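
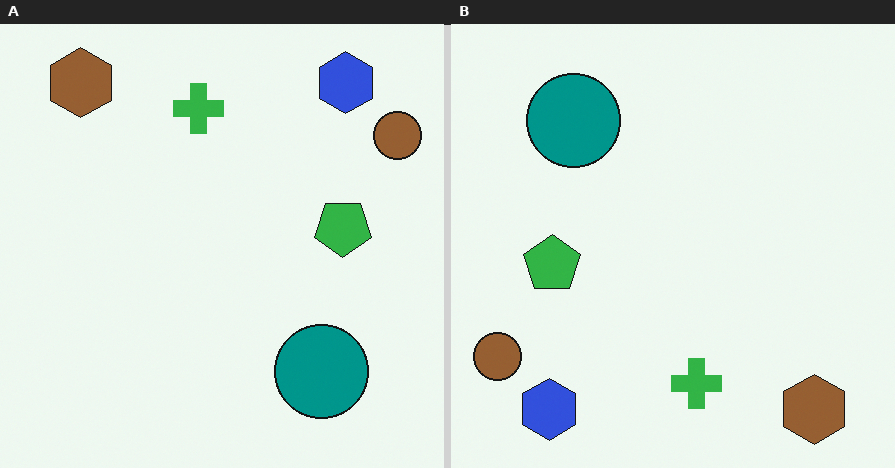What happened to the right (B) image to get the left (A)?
This is the original image rotated 180°.

The brown hexagon sits in the bottom-right of the right (B) image and the top-left of the left (A) — consistent with a whole-image 180° rotation.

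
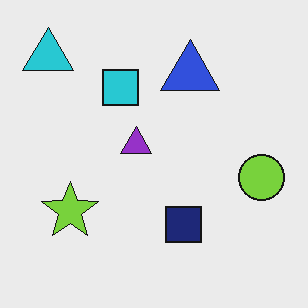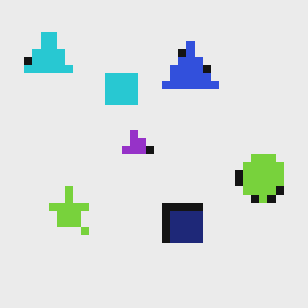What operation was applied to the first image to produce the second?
Moderately pixelated.

Shapes are reduced to large square blocks; fine edges and outlines are lost — a downscale-then-upscale (mosaic) effect.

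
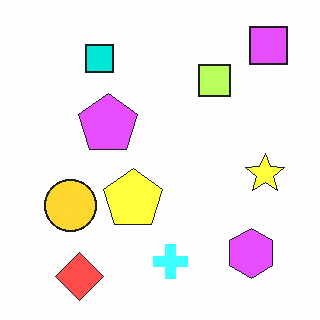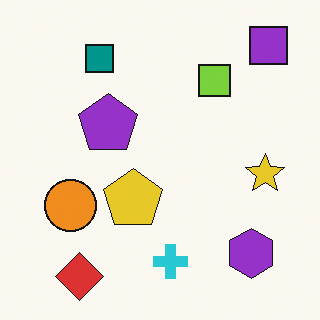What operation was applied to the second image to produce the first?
The first image is the second noticeably brightened.

Every pixel — background and shapes alike — is uniformly brightened.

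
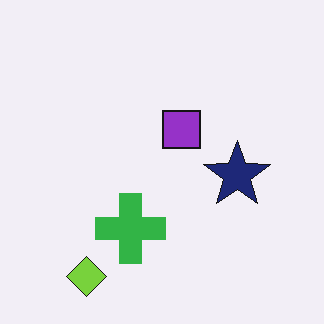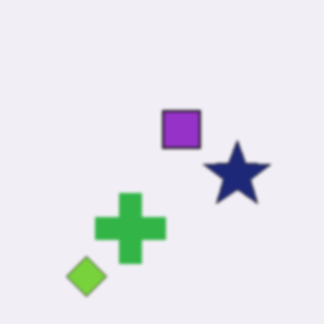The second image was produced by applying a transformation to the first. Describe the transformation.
This is the original image given a subtle gaussian blur.

Shape edges and outlines are uniformly softened across the whole image.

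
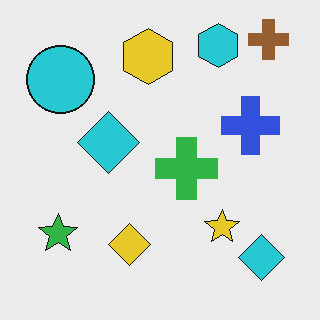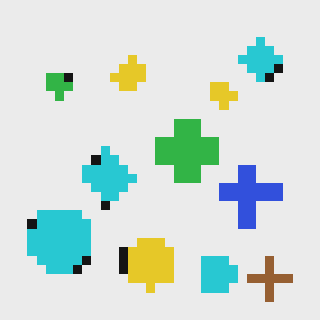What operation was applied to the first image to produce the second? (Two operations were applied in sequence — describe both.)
The second image is the first flipped vertically (top ↔ bottom), then coarsely pixelated.

The brown cross is in the top-right of the first image and the bottom-right of the second — shapes on opposite sides of the horizontal midline have swapped in a mirror flip. Shapes are reduced to large square blocks; fine edges and outlines are lost — a downscale-then-upscale (mosaic) effect.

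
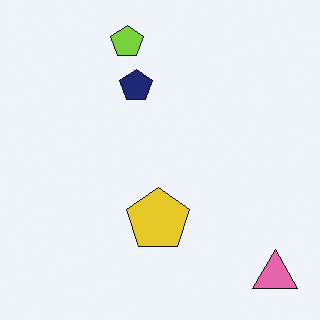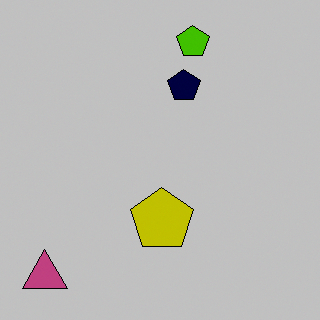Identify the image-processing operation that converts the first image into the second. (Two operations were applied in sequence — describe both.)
The transformation is: flipped horizontally (left ↔ right), then aggressively posterized.

The pink triangle is in the bottom-right of the first image and the bottom-left of the second — shapes on opposite sides of the vertical midline have swapped in a mirror flip. Each flat color has snapped to a coarser quantized level — most visibly, the near-white background has dropped to a flat grey.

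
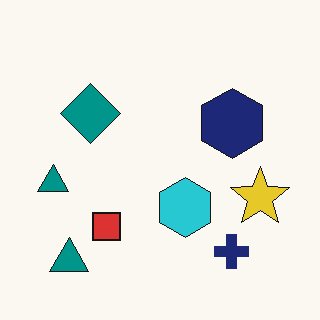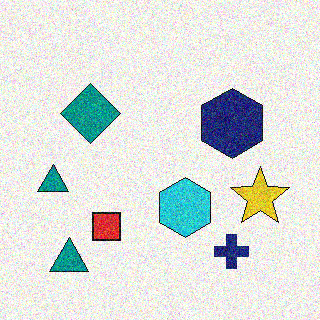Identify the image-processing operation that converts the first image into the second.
The image was degraded with heavy additive noise.

Random speckle covers the whole image, including the flat background.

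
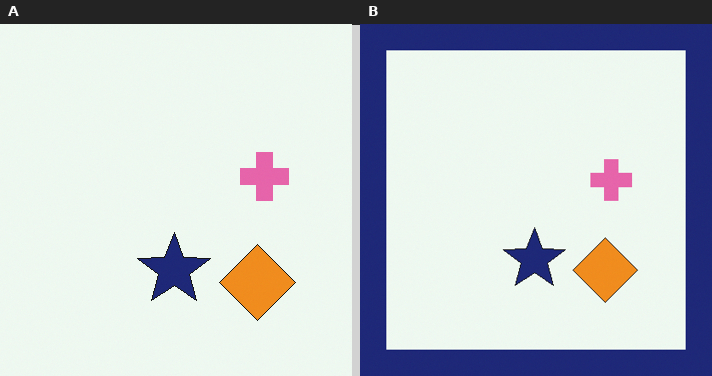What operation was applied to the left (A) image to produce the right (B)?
The transformation is: framed with a navy border.

A solid navy frame runs around the edge of the right (B) image, with the content slightly shrunk inside it.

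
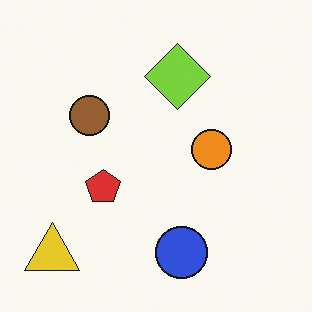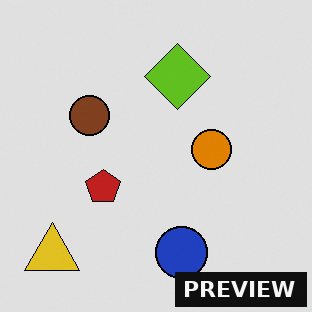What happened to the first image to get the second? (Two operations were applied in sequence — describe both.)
The transformation is: moderately posterized, then watermarked with the text "PREVIEW" in the lower-right corner.

Each flat color has snapped to a coarser quantized level — most visibly, the near-white background has dropped to a flat grey. A dark label reading "PREVIEW" appears in the lower-right corner.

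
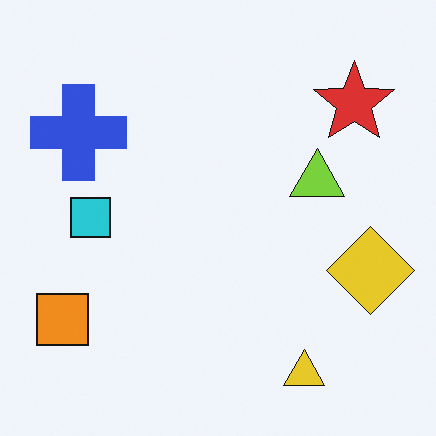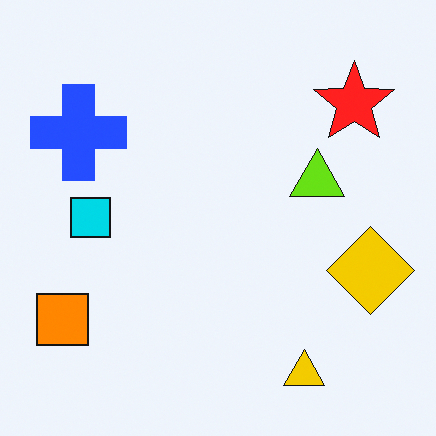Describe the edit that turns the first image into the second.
This is the original image slightly oversaturated.

All colors are more vivid — a global saturation change.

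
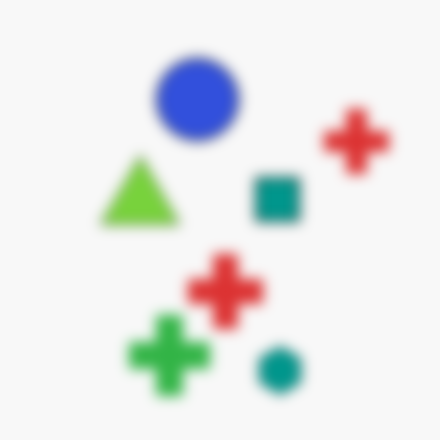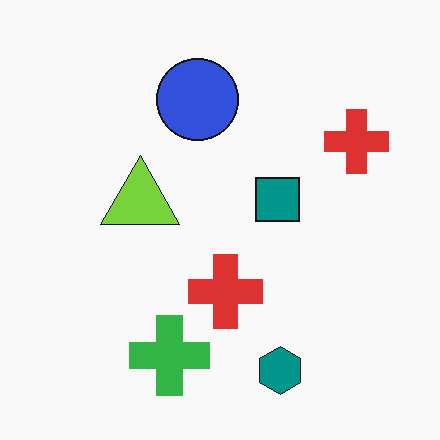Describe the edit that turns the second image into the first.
The image was strongly gaussian-blurred.

Shape edges and outlines are uniformly softened across the whole image.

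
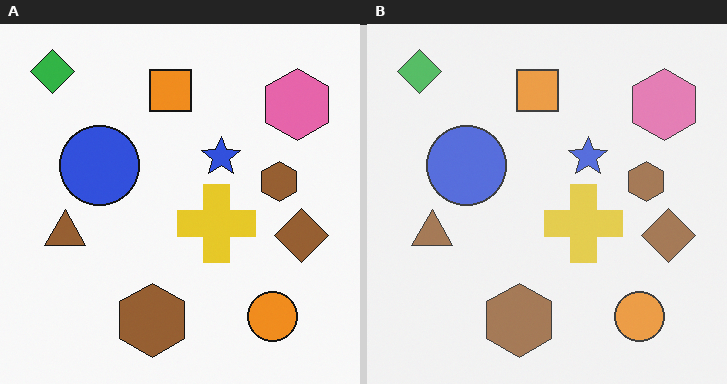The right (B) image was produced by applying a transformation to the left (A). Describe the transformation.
The right (B) image is the left (A) given slightly reduced contrast.

Tones are pushed toward mid-grey across the whole image — a global contrast change.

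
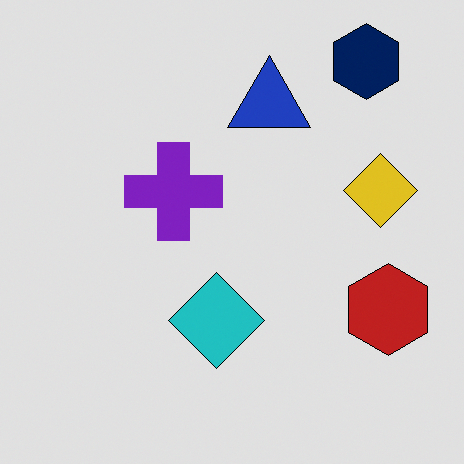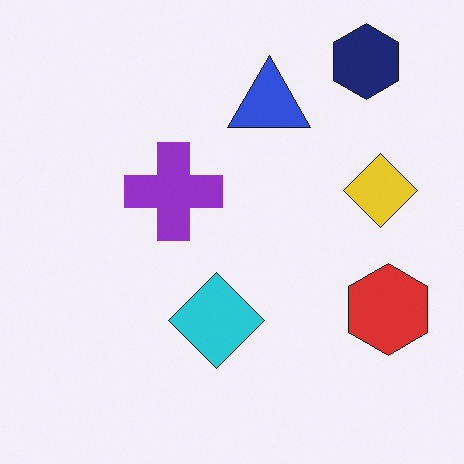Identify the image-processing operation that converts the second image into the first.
The transformation is: moderately posterized.

Each flat color has snapped to a coarser quantized level — most visibly, the near-white background has dropped to a flat grey.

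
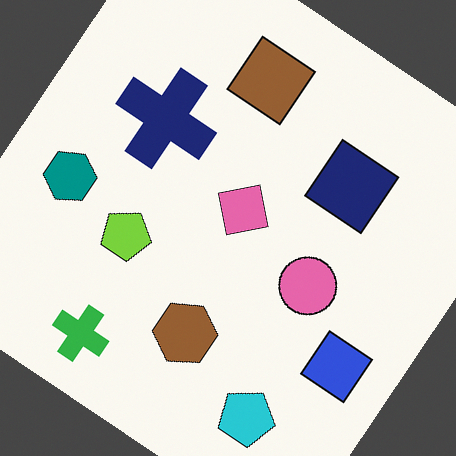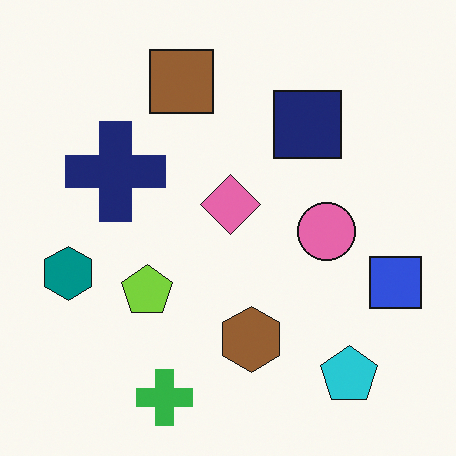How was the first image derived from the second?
It was rotated clockwise by a large amount — several tens of degrees.

Every shape is tilted by the same angle and the image corners show triangular fill wedges — a whole-image rotation by a non-right angle.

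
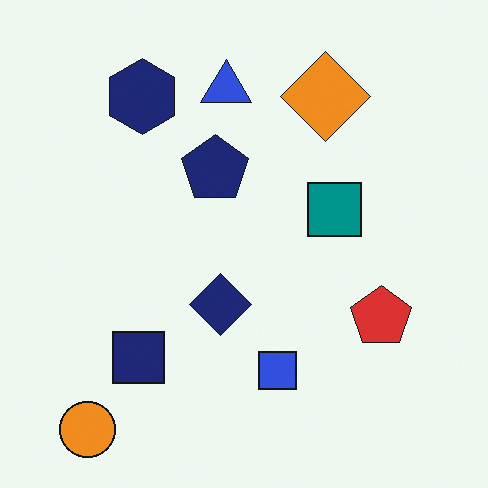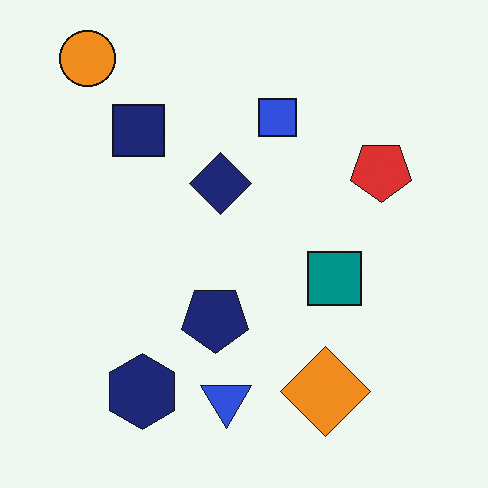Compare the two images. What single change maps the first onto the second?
It was flipped vertically (top ↔ bottom).

The orange circle is in the bottom-left of the first image and the top-left of the second — shapes on opposite sides of the horizontal midline have swapped in a mirror flip.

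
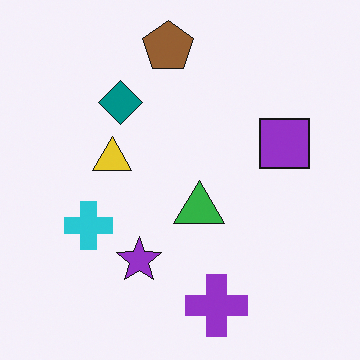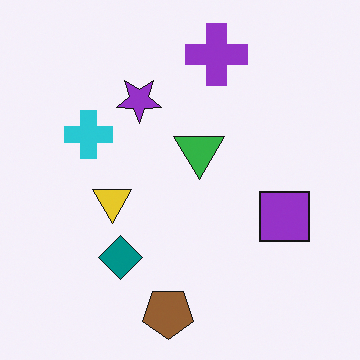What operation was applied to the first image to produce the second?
The image was flipped vertically (top ↔ bottom).

The brown pentagon is in the top of the first image and the bottom of the second — shapes on opposite sides of the horizontal midline have swapped in a mirror flip.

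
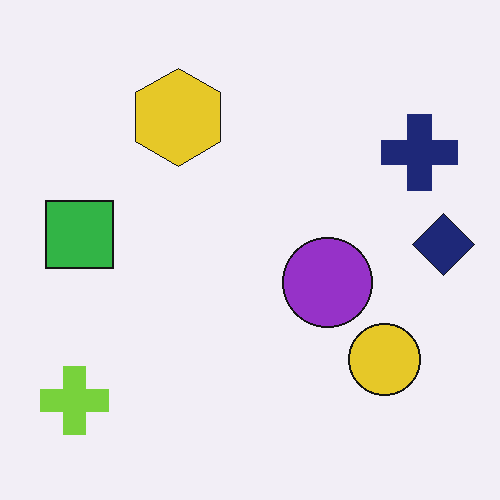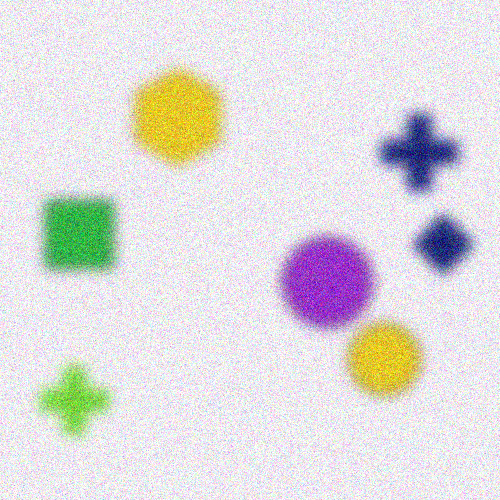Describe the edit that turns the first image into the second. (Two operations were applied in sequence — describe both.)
Strongly gaussian-blurred, then degraded with visible gaussian noise.

Shape edges and outlines are uniformly softened across the whole image. Random speckle covers the whole image, including the flat background.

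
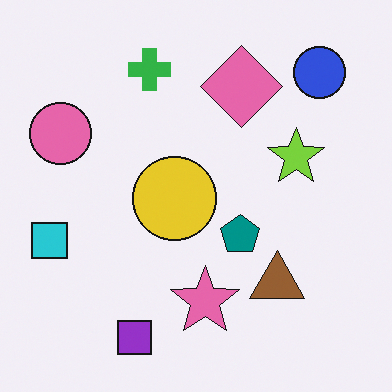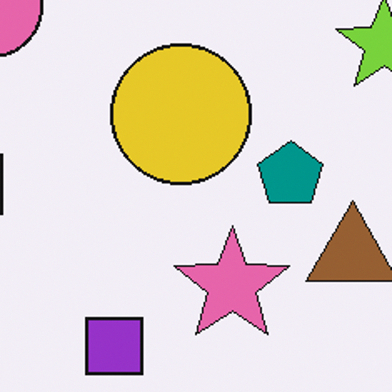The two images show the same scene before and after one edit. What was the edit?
Cropped tightly and scaled back up.

The visible shapes are larger and the field of view is narrower; shapes near the original edges may be partly or wholly outside the frame — a crop-and-rescale.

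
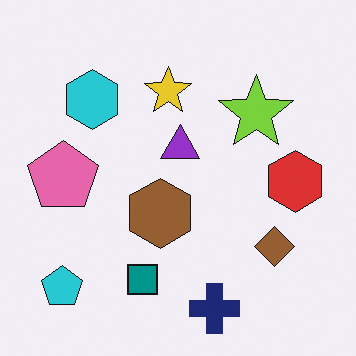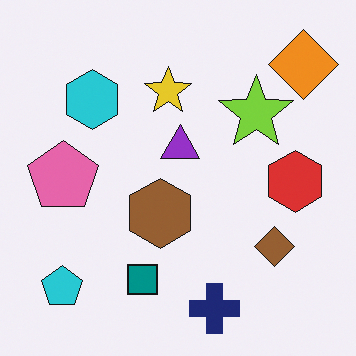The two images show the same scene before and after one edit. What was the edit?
It was overlaid with an additional orange diamond.

An orange diamond appears in the second image that is absent from the first.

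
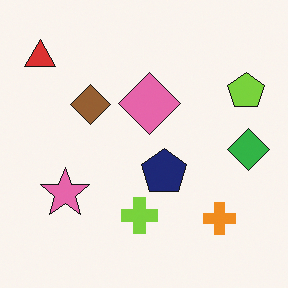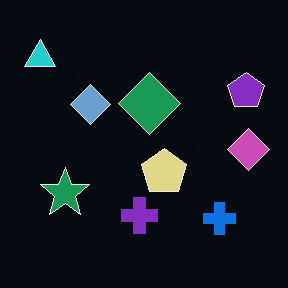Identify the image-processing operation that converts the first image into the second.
It was color-inverted (negative).

The light background has become dark and every shape's color is its complement — a photographic negative.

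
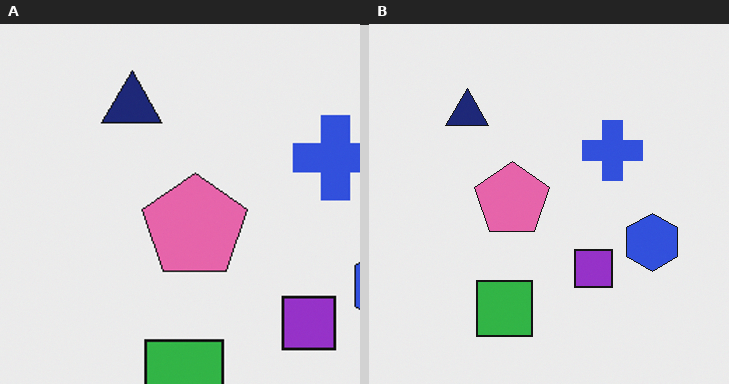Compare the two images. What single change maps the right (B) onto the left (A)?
The transformation is: cropped slightly and scaled back up.

The visible shapes are larger and the field of view is narrower; shapes near the original edges may be partly or wholly outside the frame — a crop-and-rescale.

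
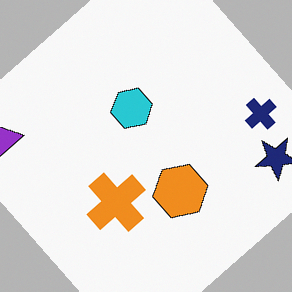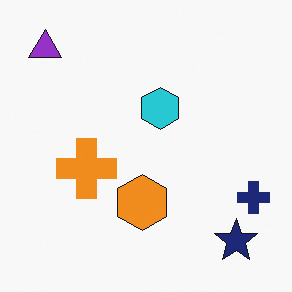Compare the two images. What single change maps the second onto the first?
This is the original image rotated counter-clockwise by a large amount — several tens of degrees.

Every shape is tilted by the same angle and the image corners show triangular fill wedges — a whole-image rotation by a non-right angle.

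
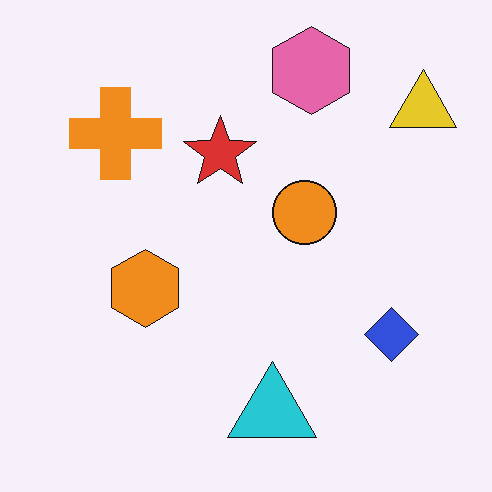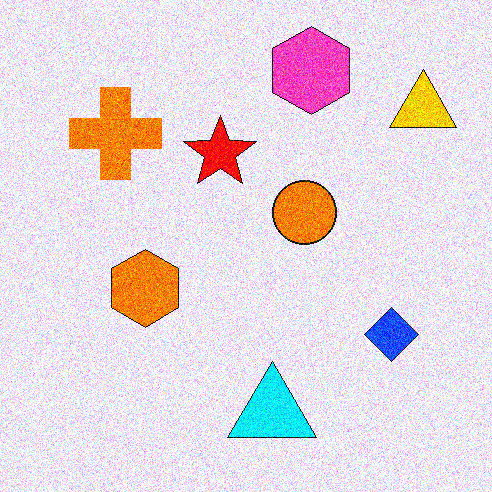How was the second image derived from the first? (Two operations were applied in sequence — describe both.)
This is the original image heavily oversaturated, then degraded with strong gaussian noise.

All colors are more vivid — a global saturation change. Random speckle covers the whole image, including the flat background.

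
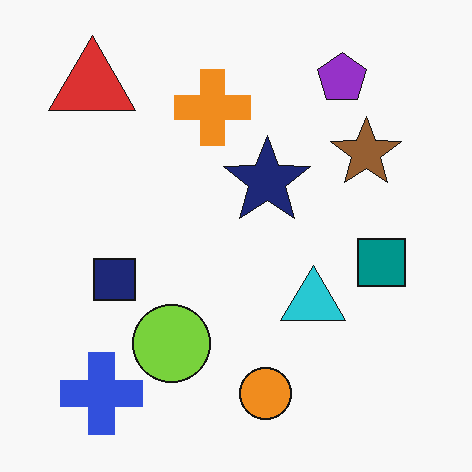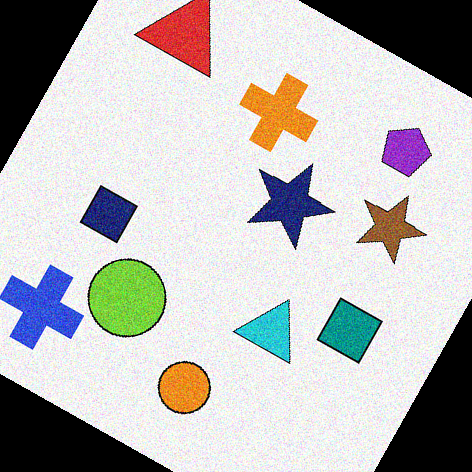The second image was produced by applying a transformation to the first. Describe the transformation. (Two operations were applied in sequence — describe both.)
This is the original image degraded with visible gaussian noise, then rotated clockwise by a moderate amount.

Random speckle covers the whole image, including the flat background. Every shape is tilted by the same angle and the image corners show triangular fill wedges — a whole-image rotation by a non-right angle.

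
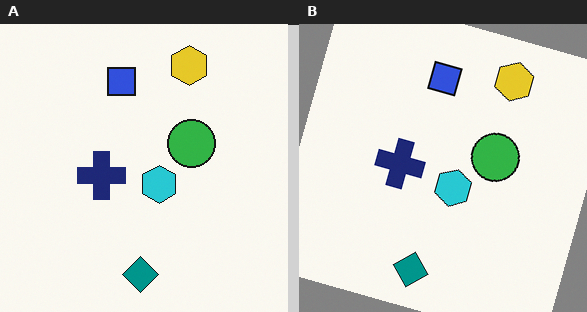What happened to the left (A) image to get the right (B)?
The right (B) image is the left (A) rotated clockwise by a clearly visible amount.

Every shape is tilted by the same angle and the image corners show triangular fill wedges — a whole-image rotation by a non-right angle.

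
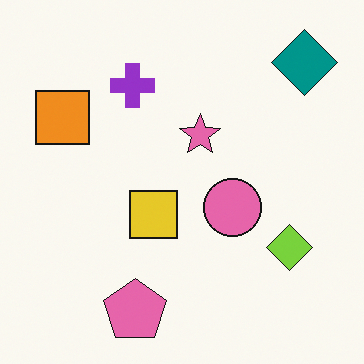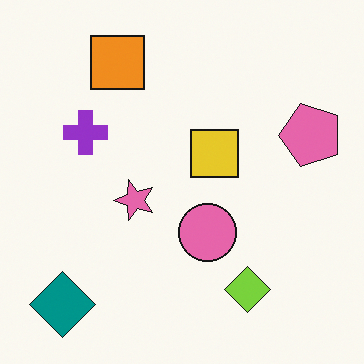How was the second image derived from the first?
This is the original image transposed (reflected across the top-left ↔ bottom-right diagonal).

Shapes have swapped their row and column positions — what was in the top-right is now in the bottom-left — a diagonal reflection.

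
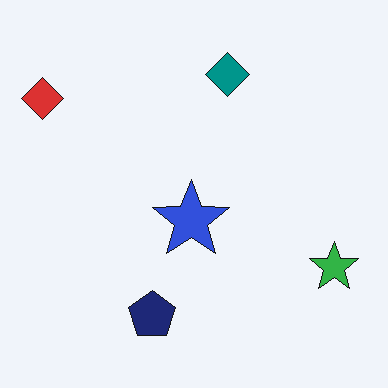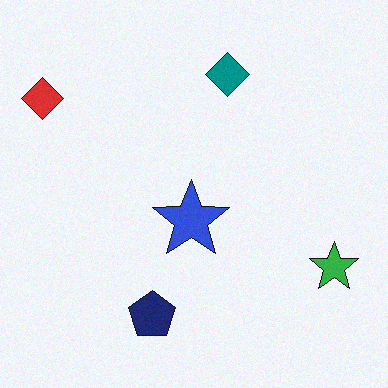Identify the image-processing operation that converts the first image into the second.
Degraded with a light layer of grain.

Random speckle covers the whole image, including the flat background.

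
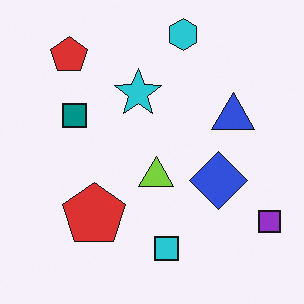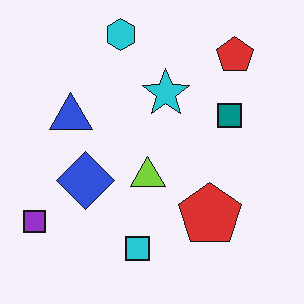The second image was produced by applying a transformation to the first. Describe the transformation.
This is the original image flipped horizontally (left ↔ right).

The purple square is in the bottom-right of the first image and the bottom-left of the second — shapes on opposite sides of the vertical midline have swapped in a mirror flip.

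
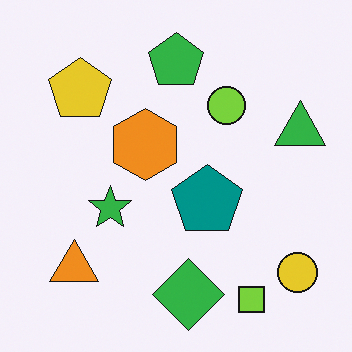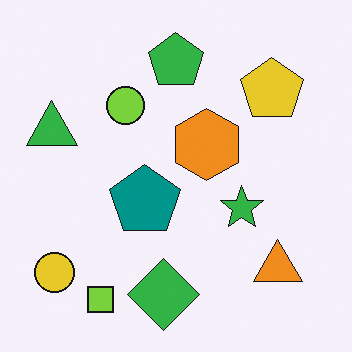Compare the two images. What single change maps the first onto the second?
Flipped horizontally (left ↔ right).

The green triangle is in the right of the first image and the left of the second — shapes on opposite sides of the vertical midline have swapped in a mirror flip.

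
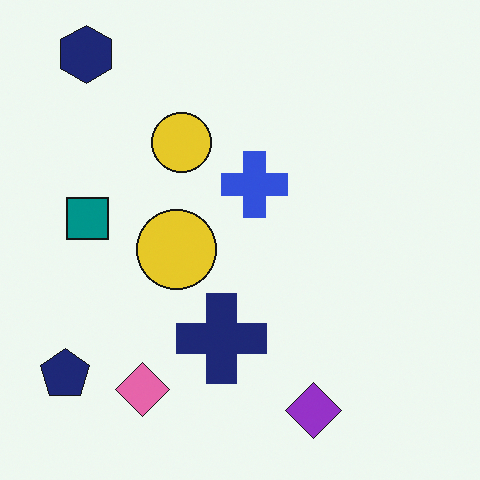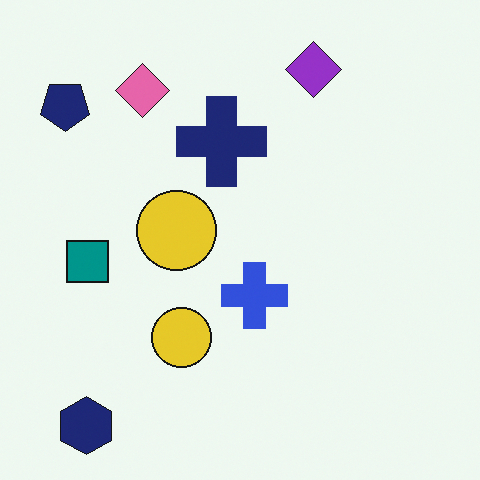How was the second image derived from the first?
It was flipped vertically (top ↔ bottom).

The navy hexagon is in the top-left of the first image and the bottom-left of the second — shapes on opposite sides of the horizontal midline have swapped in a mirror flip.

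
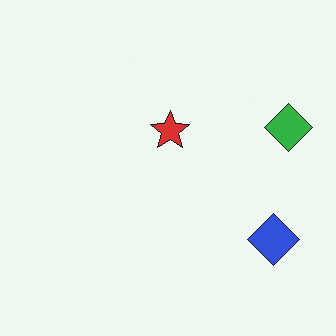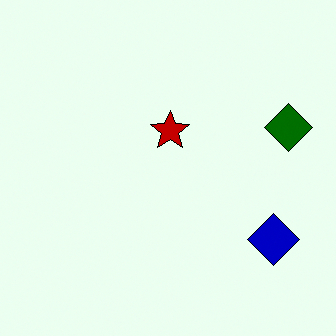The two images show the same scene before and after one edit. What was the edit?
Boosted in contrast.

Tones are pushed away from mid-grey across the whole image — a global contrast change.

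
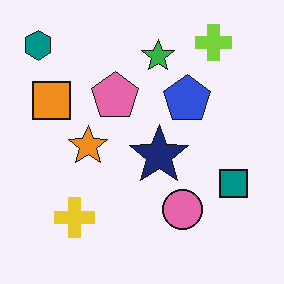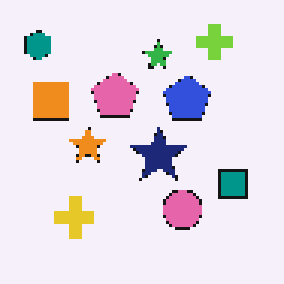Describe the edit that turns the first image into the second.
It was lightly pixelated (a mild mosaic effect).

Shapes are reduced to large square blocks; fine edges and outlines are lost — a downscale-then-upscale (mosaic) effect.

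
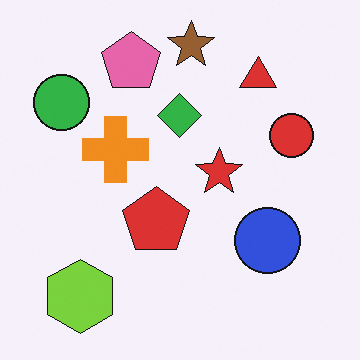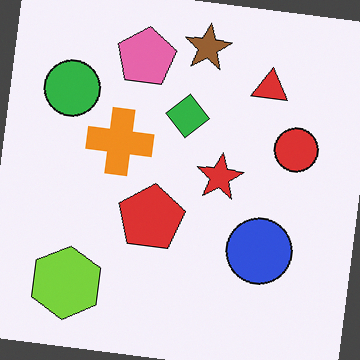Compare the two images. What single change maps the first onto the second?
The image was rotated clockwise by a few degrees.

Every shape is tilted by the same angle and the image corners show triangular fill wedges — a whole-image rotation by a non-right angle.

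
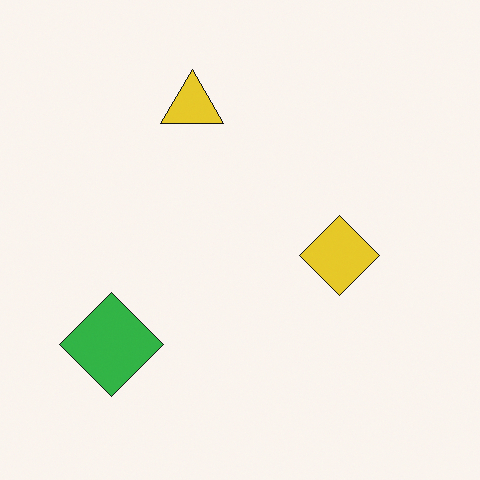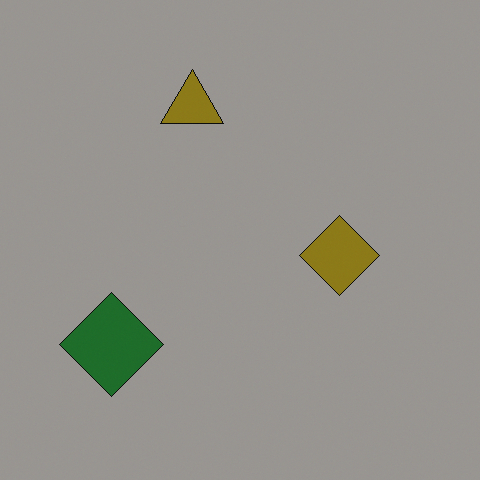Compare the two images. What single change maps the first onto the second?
The second image is the first substantially darkened.

Every pixel — background and shapes alike — is uniformly darkened.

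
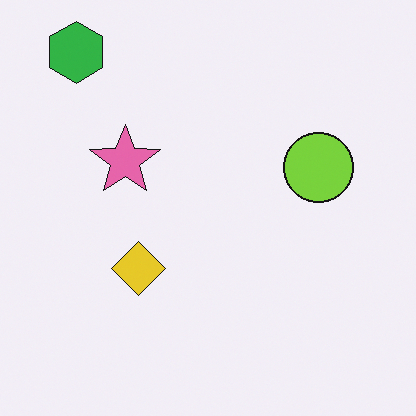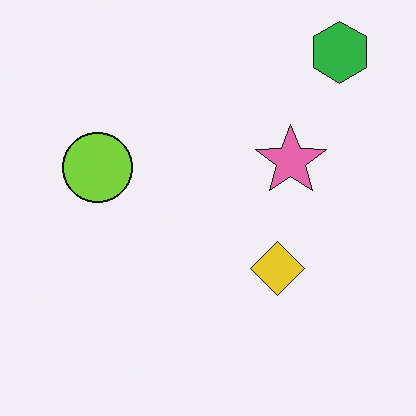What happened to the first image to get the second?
The image was flipped horizontally (left ↔ right).

The green hexagon is in the top-left of the first image and the top-right of the second — shapes on opposite sides of the vertical midline have swapped in a mirror flip.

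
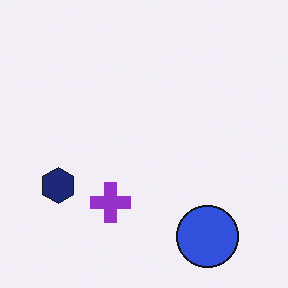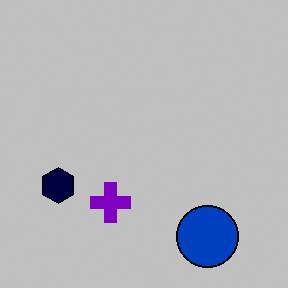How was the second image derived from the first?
The second image is the first aggressively posterized.

Each flat color has snapped to a coarser quantized level — most visibly, the near-white background has dropped to a flat grey.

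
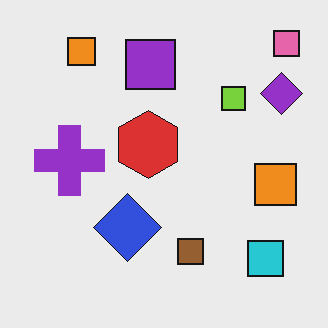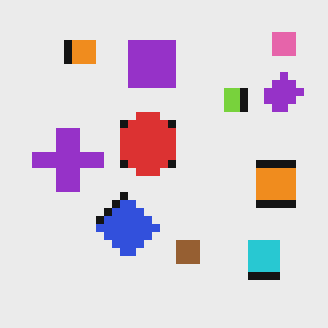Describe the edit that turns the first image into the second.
The transformation is: pixelated into visible square blocks.

Shapes are reduced to large square blocks; fine edges and outlines are lost — a downscale-then-upscale (mosaic) effect.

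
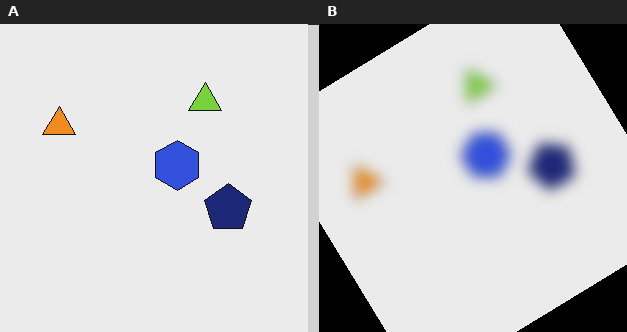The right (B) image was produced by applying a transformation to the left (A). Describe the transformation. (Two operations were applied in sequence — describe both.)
The transformation is: heavily blurred, then rotated counter-clockwise by a large amount — several tens of degrees.

Shape edges and outlines are uniformly softened across the whole image. Every shape is tilted by the same angle and the image corners show triangular fill wedges — a whole-image rotation by a non-right angle.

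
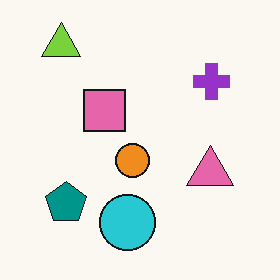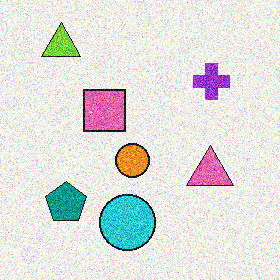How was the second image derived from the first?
It was degraded with a thick layer of grain.

Random speckle covers the whole image, including the flat background.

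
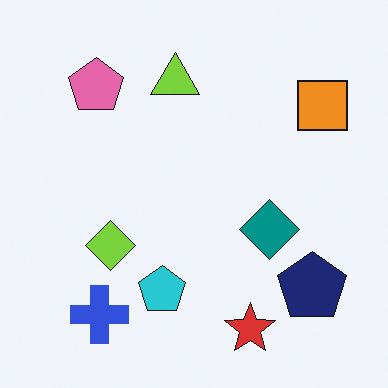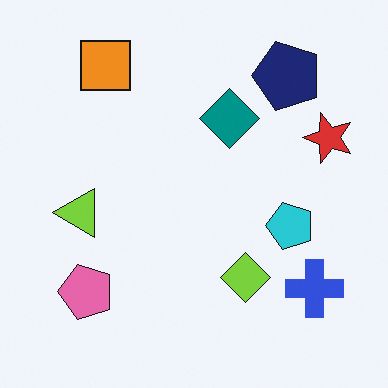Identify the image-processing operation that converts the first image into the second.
The transformation is: rotated 90° counter-clockwise.

The orange square sits in the top-right of the first image and the top-left of the second — consistent with a whole-image 90° counter-clockwise rotation.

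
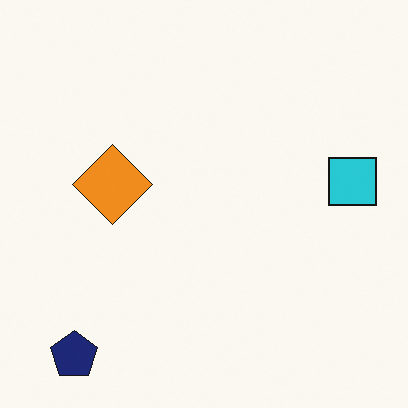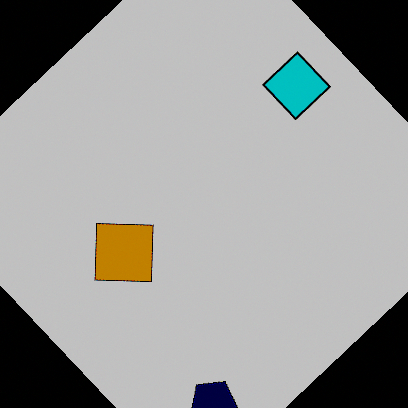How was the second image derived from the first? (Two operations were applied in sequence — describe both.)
The image was rotated counter-clockwise by a large amount — several tens of degrees, then aggressively posterized.

Every shape is tilted by the same angle and the image corners show triangular fill wedges — a whole-image rotation by a non-right angle. Each flat color has snapped to a coarser quantized level — most visibly, the near-white background has dropped to a flat grey.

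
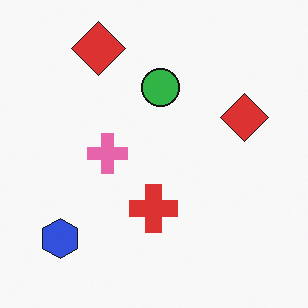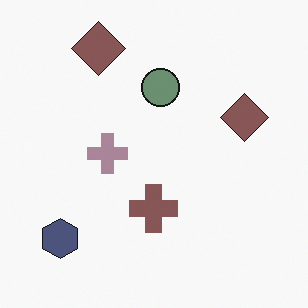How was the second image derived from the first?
This is the original image heavily desaturated.

All colors are more muted and greyish — a global saturation change.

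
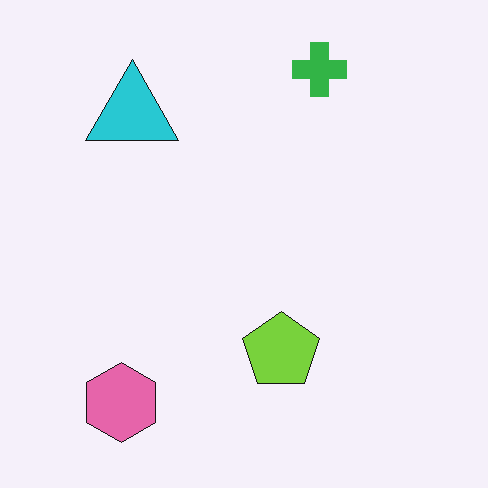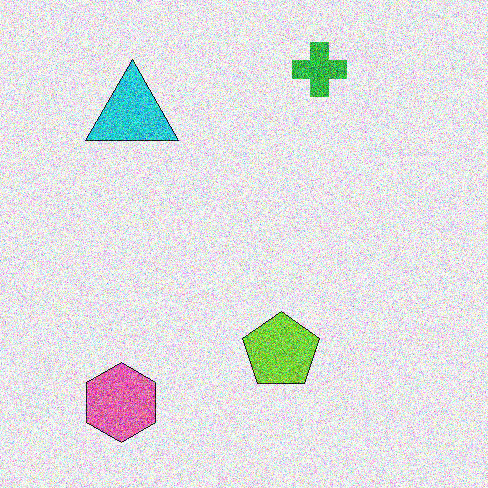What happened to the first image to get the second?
Degraded with heavy additive noise.

Random speckle covers the whole image, including the flat background.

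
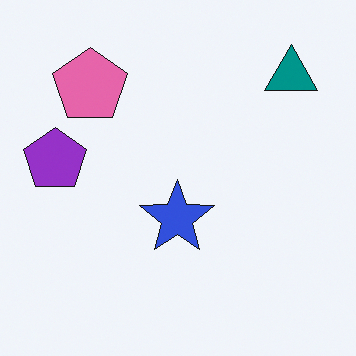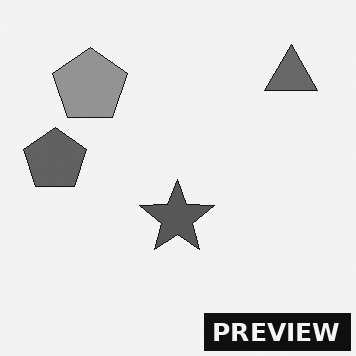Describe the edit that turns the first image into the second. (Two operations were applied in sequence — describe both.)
Converted to grayscale, then watermarked with the text "PREVIEW" in the lower-right corner.

All color is removed — every shape is now a shade of grey. A dark label reading "PREVIEW" appears in the lower-right corner.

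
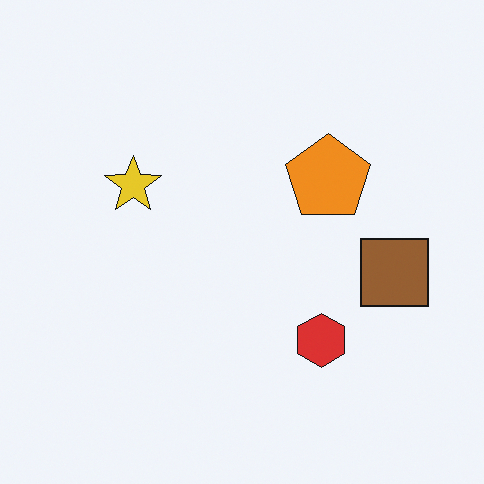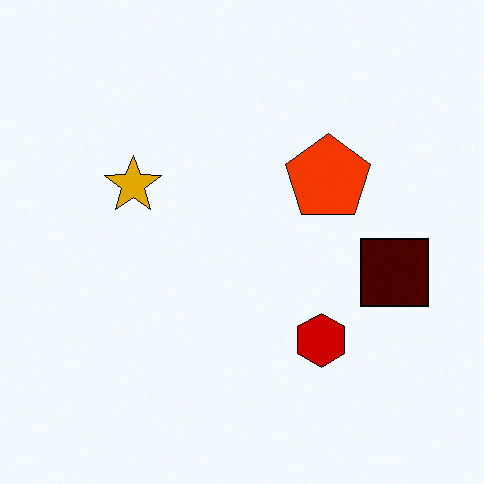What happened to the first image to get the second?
The transformation is: given much higher contrast.

Tones are pushed away from mid-grey across the whole image — a global contrast change.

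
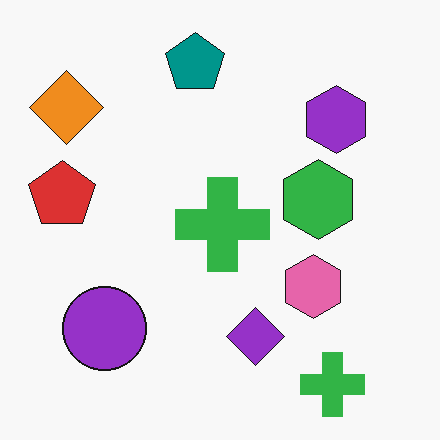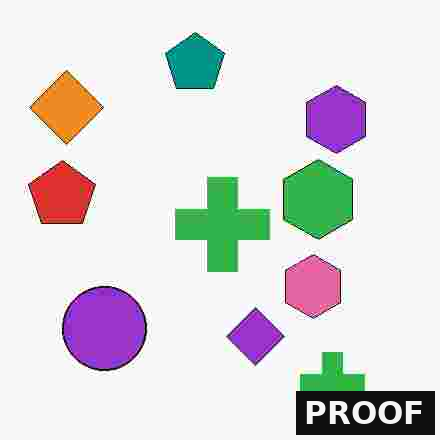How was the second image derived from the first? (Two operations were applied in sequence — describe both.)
The transformation is: heavily JPEG-compressed with obvious blocking artifacts, then watermarked with the text "PROOF" in the lower-right corner.

Blocky 8×8 compression artifacts appear around shape edges and the flat background shows ringing — characteristic JPEG degradation. A dark label reading "PROOF" appears in the lower-right corner.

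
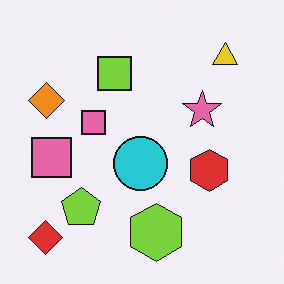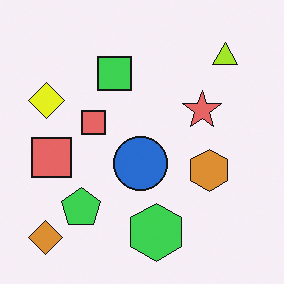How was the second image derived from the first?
The image was hue-shifted by a small amount.

Every shape's color has rotated by the same amount around the hue wheel — a uniform hue shift.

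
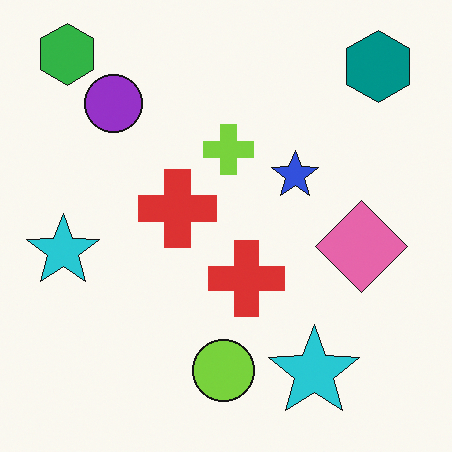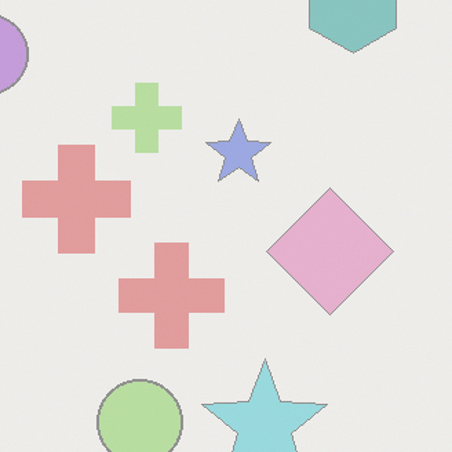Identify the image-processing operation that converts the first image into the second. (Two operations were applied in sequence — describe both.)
It was given much lower contrast, then cropped slightly and scaled back up.

Tones are pushed toward mid-grey across the whole image — a global contrast change. The visible shapes are larger and the field of view is narrower; shapes near the original edges may be partly or wholly outside the frame — a crop-and-rescale.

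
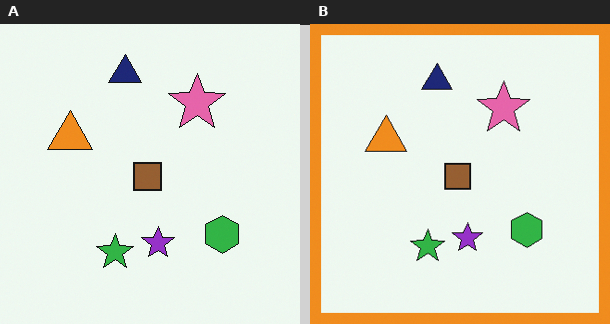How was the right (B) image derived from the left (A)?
The image was framed with a orange border.

A solid orange frame runs around the edge of the right (B) image, with the content slightly shrunk inside it.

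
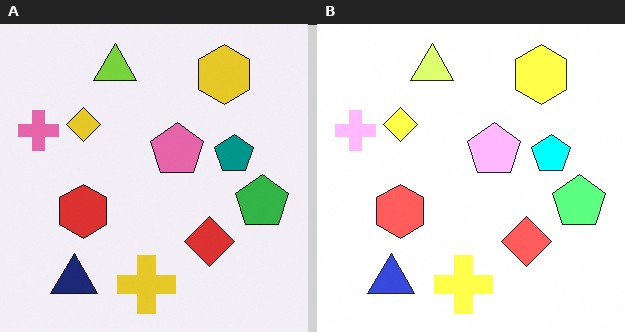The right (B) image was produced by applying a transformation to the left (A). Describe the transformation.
The image was substantially brightened.

Every pixel — background and shapes alike — is uniformly brightened.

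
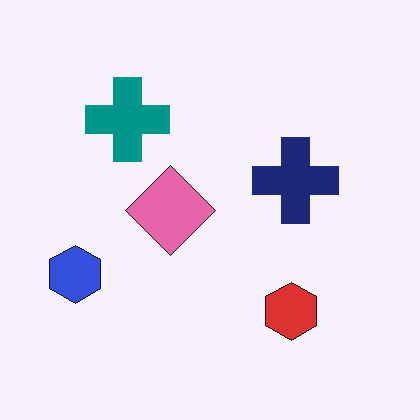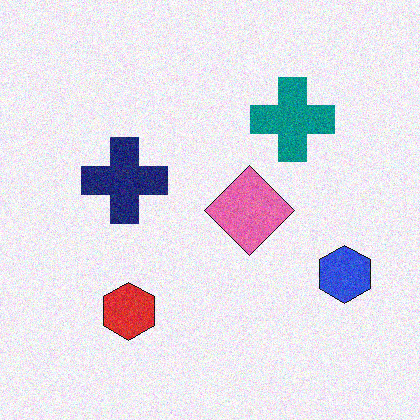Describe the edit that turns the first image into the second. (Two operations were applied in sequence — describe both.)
The transformation is: flipped horizontally (left ↔ right), then degraded with moderate additive noise.

The blue hexagon is in the left of the first image and the right of the second — shapes on opposite sides of the vertical midline have swapped in a mirror flip. Random speckle covers the whole image, including the flat background.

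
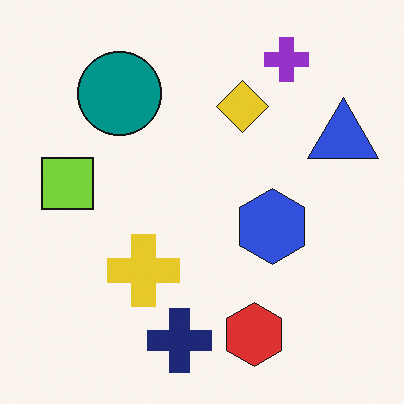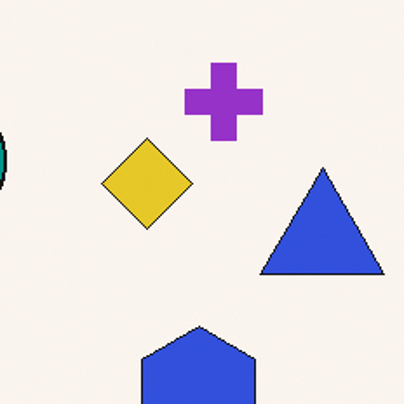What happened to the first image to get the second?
The image was cropped tightly and scaled back up.

The visible shapes are larger and the field of view is narrower; shapes near the original edges may be partly or wholly outside the frame — a crop-and-rescale.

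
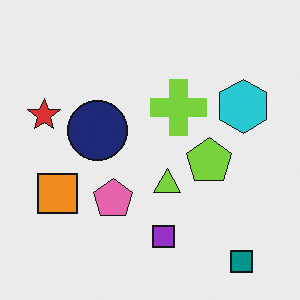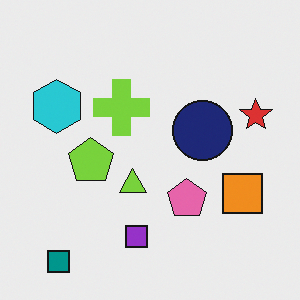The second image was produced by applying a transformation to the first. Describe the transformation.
It was flipped horizontally (left ↔ right).

The red star is in the left of the first image and the right of the second — shapes on opposite sides of the vertical midline have swapped in a mirror flip.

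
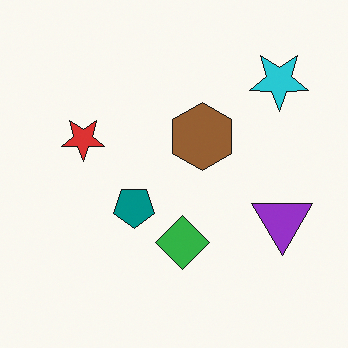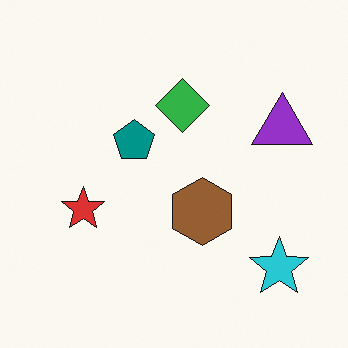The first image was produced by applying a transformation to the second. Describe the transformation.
It was flipped vertically (top ↔ bottom).

The cyan star is in the bottom-right of the second image and the top-right of the first — shapes on opposite sides of the horizontal midline have swapped in a mirror flip.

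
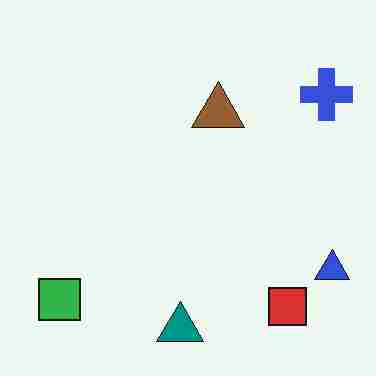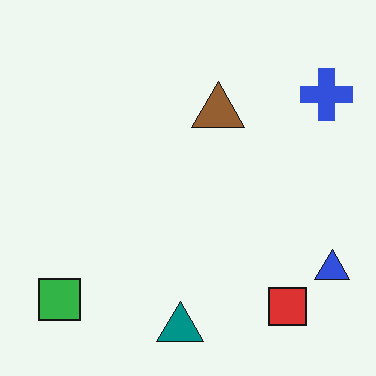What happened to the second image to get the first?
The first image is the second degraded with heavy JPEG compression.

Blocky 8×8 compression artifacts appear around shape edges and the flat background shows ringing — characteristic JPEG degradation.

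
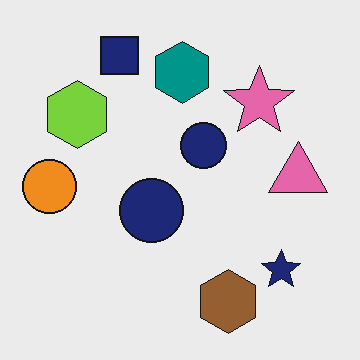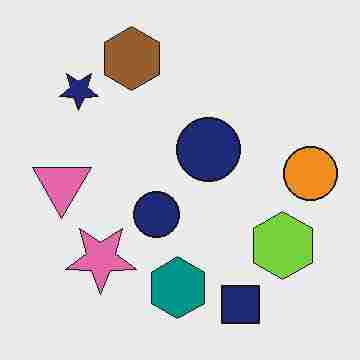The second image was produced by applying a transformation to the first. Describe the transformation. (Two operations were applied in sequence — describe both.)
Rotated 180°, then heavily JPEG-compressed with obvious blocking artifacts.

The navy square sits in the top-left of the first image and the bottom of the second — consistent with a whole-image 180° rotation. Blocky 8×8 compression artifacts appear around shape edges and the flat background shows ringing — characteristic JPEG degradation.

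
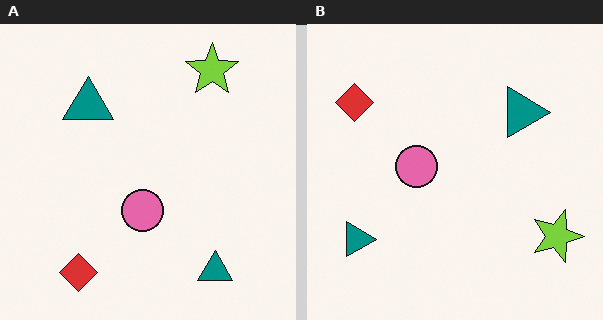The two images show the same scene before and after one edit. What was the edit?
The transformation is: rotated 90° clockwise.

The red diamond sits in the bottom-left of the left (A) image and the top-left of the right (B) — consistent with a whole-image 90° clockwise rotation.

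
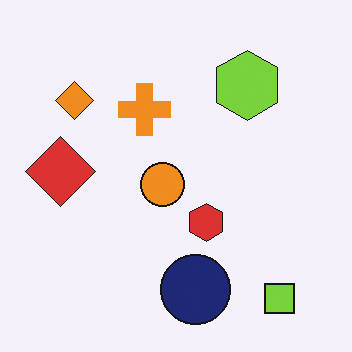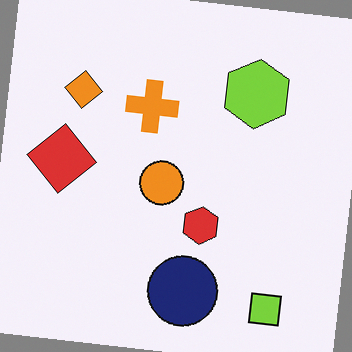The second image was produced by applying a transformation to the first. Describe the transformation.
The transformation is: rotated clockwise by a small amount.

Every shape is tilted by the same angle and the image corners show triangular fill wedges — a whole-image rotation by a non-right angle.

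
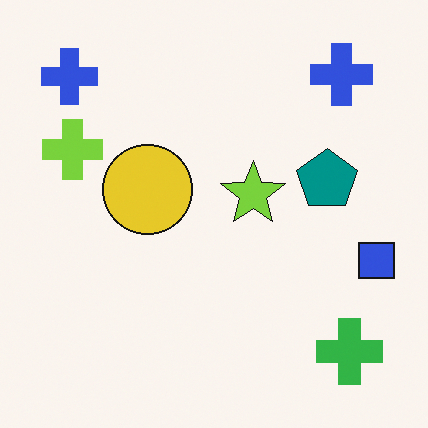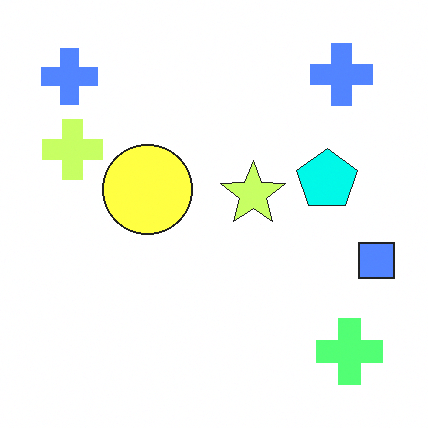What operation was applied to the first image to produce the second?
The transformation is: substantially brightened.

Every pixel — background and shapes alike — is uniformly brightened.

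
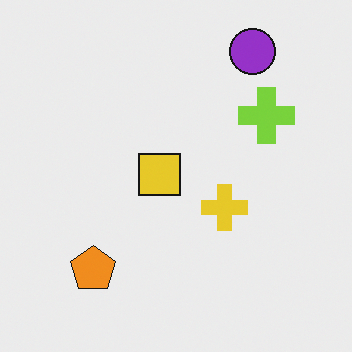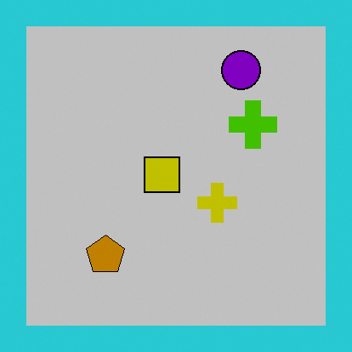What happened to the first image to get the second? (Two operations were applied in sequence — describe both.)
The second image is the first heavily posterized to just a handful of flat colors, then framed with a cyan border.

Each flat color has snapped to a coarser quantized level — most visibly, the near-white background has dropped to a flat grey. A solid cyan frame runs around the edge of the second image, with the content slightly shrunk inside it.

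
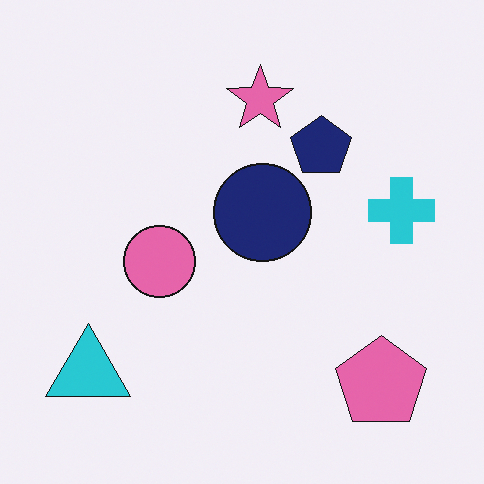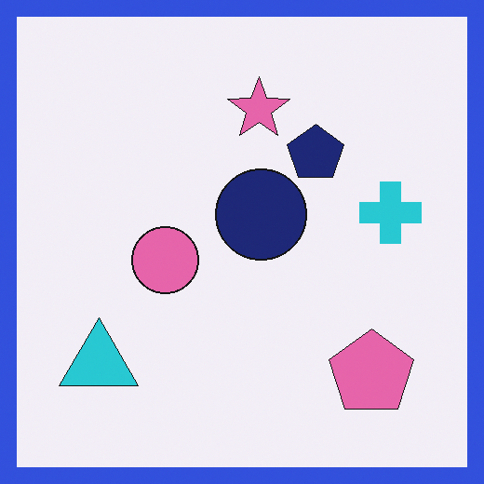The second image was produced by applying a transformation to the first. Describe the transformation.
Framed with a blue border.

A solid blue frame runs around the edge of the second image, with the content slightly shrunk inside it.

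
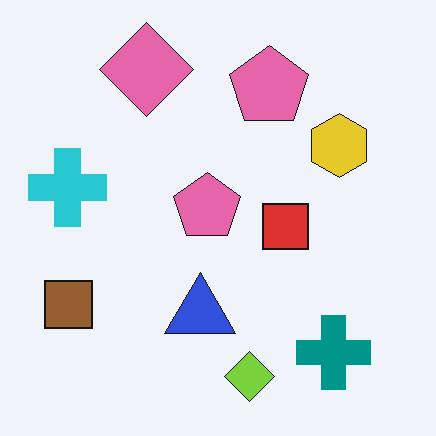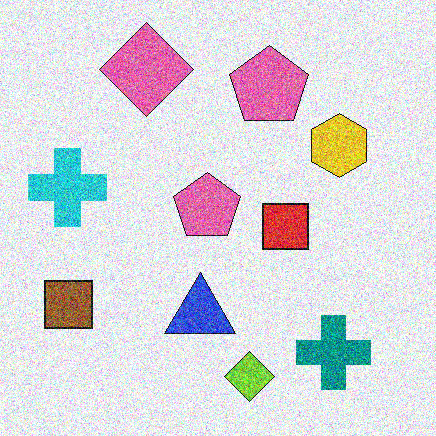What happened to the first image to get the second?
Degraded with strong gaussian noise.

Random speckle covers the whole image, including the flat background.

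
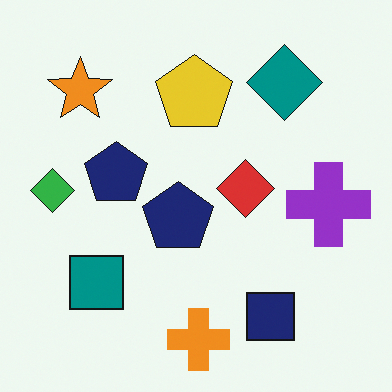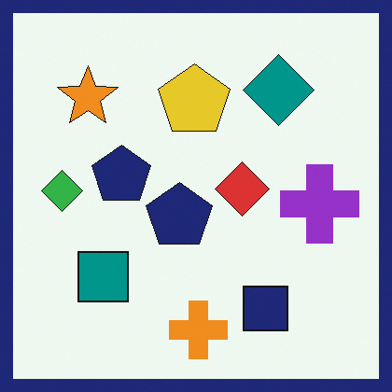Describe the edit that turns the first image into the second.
Framed with a navy border.

A solid navy frame runs around the edge of the second image, with the content slightly shrunk inside it.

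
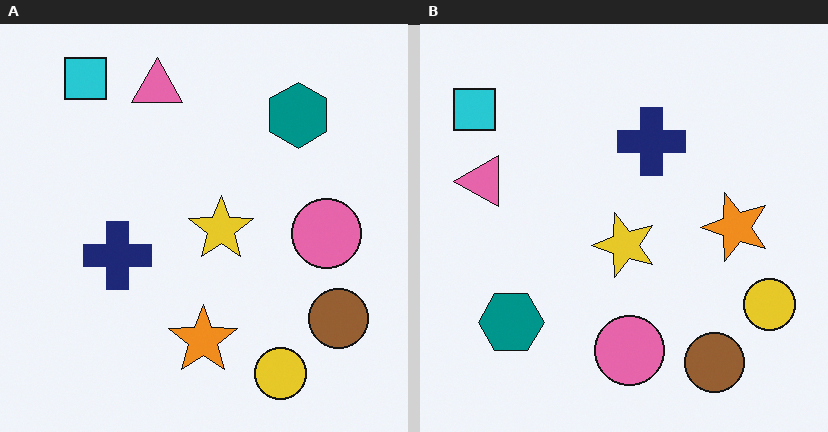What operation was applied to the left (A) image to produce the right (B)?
The right (B) image is the left (A) transposed (reflected across the top-left ↔ bottom-right diagonal).

Shapes have swapped their row and column positions — what was in the top-right is now in the bottom-left — a diagonal reflection.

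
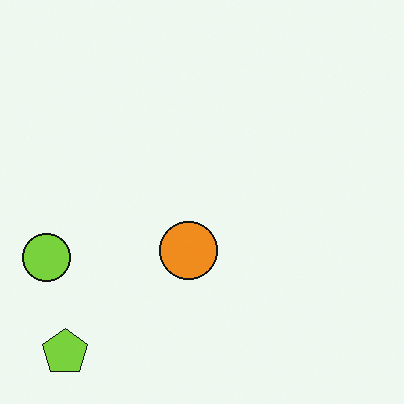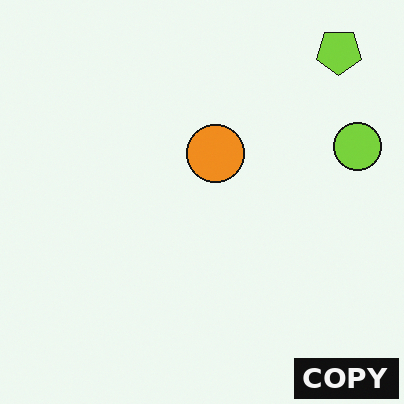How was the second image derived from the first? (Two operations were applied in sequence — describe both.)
The transformation is: rotated 180°, then watermarked with the text "COPY" in the lower-right corner.

The lime pentagon sits in the bottom-left of the first image and the top-right of the second — consistent with a whole-image 180° rotation. A dark label reading "COPY" appears in the lower-right corner.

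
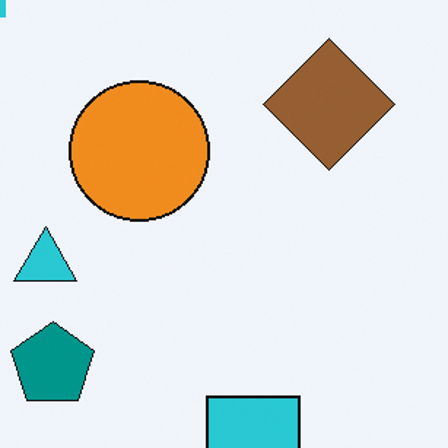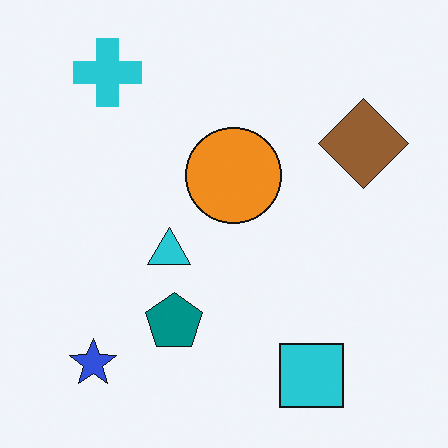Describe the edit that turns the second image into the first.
The first image is the second cropped slightly and scaled back up.

The visible shapes are larger and the field of view is narrower; shapes near the original edges may be partly or wholly outside the frame — a crop-and-rescale.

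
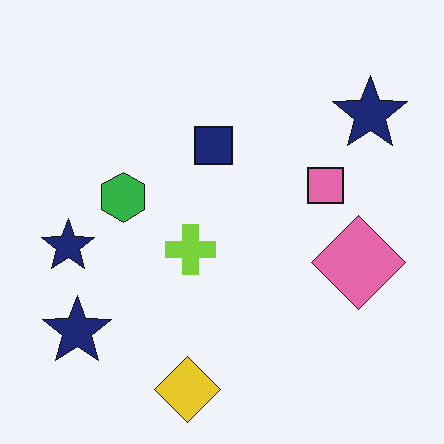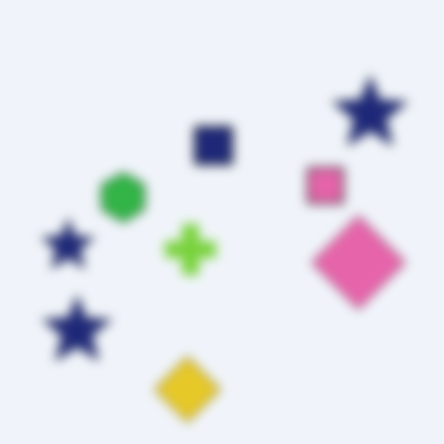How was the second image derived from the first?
The image was heavily blurred.

Shape edges and outlines are uniformly softened across the whole image.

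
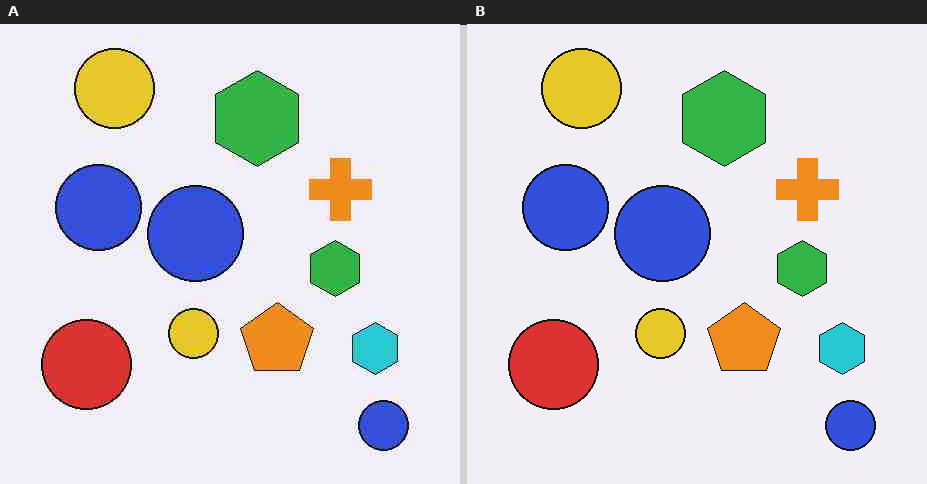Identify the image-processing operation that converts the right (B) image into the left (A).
The transformation is: heavily JPEG-compressed with obvious blocking artifacts.

Blocky 8×8 compression artifacts appear around shape edges and the flat background shows ringing — characteristic JPEG degradation.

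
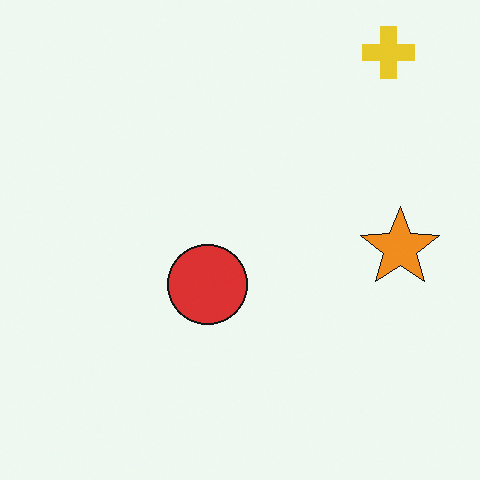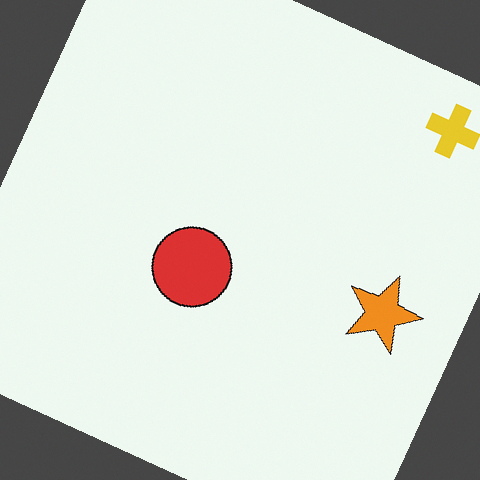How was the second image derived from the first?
The image was rotated clockwise by a moderate amount.

Every shape is tilted by the same angle and the image corners show triangular fill wedges — a whole-image rotation by a non-right angle.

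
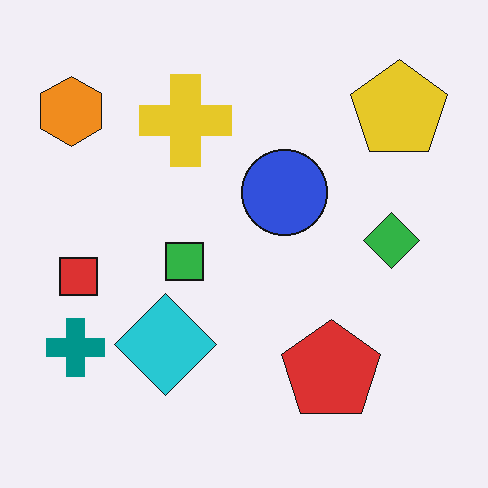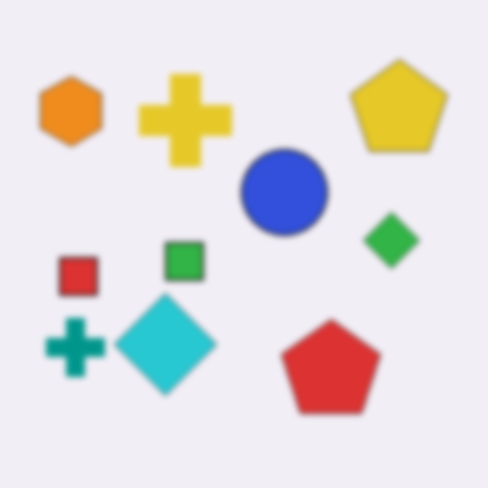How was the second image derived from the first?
It was noticeably gaussian-blurred.

Shape edges and outlines are uniformly softened across the whole image.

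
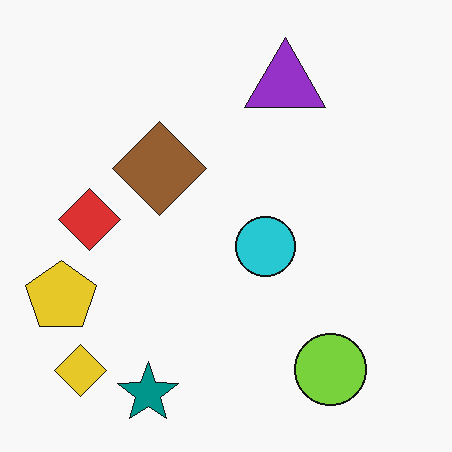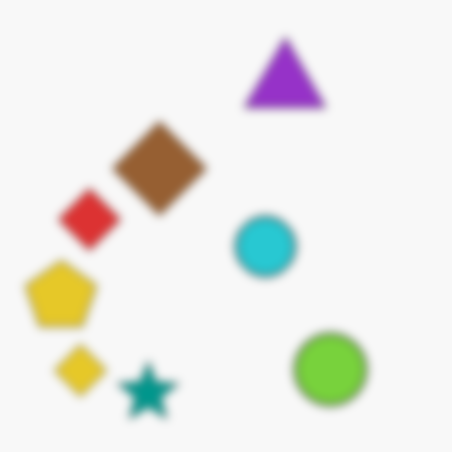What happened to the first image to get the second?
The transformation is: moderately blurred.

Shape edges and outlines are uniformly softened across the whole image.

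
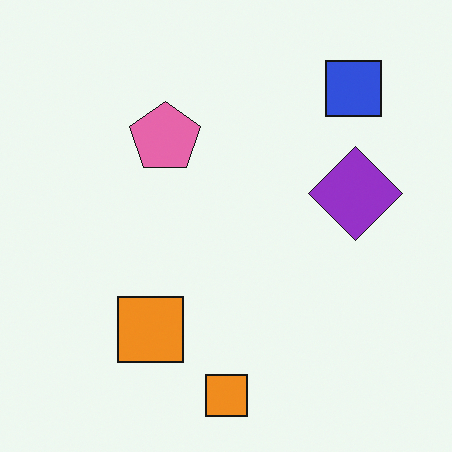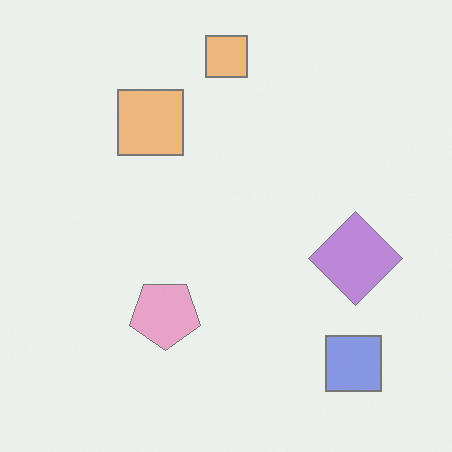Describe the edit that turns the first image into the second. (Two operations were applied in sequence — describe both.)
The second image is the first flipped vertically (top ↔ bottom), then washed out (contrast reduced).

The blue square is in the top-right of the first image and the bottom-right of the second — shapes on opposite sides of the horizontal midline have swapped in a mirror flip. Tones are pushed toward mid-grey across the whole image — a global contrast change.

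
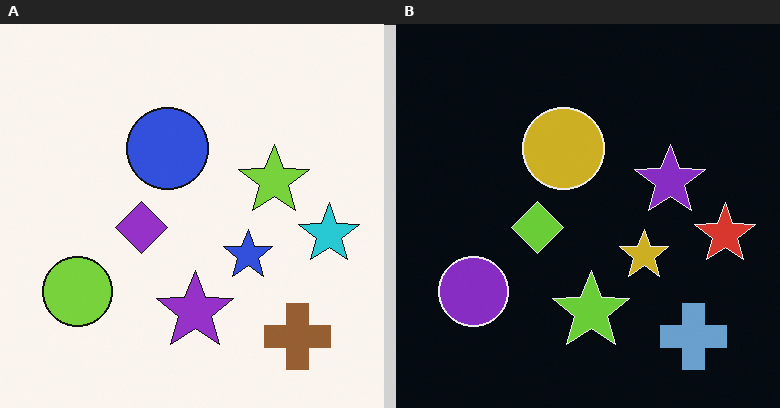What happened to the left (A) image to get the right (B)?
The transformation is: color-inverted (negative).

The light background has become dark and every shape's color is its complement — a photographic negative.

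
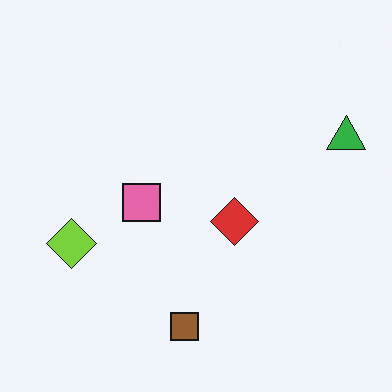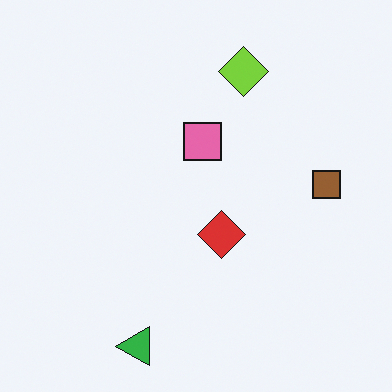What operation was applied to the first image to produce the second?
The transformation is: transposed (reflected across the top-left ↔ bottom-right diagonal).

Shapes have swapped their row and column positions — what was in the top-right is now in the bottom-left — a diagonal reflection.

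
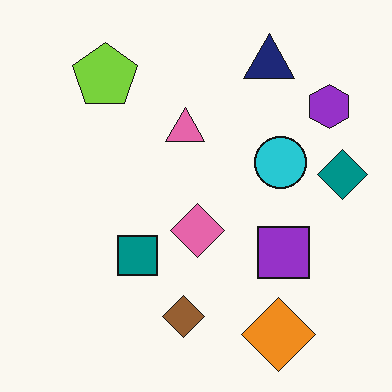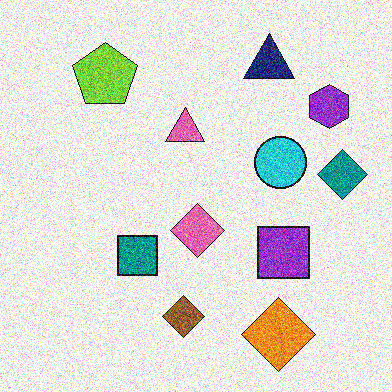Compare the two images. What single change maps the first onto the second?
It was degraded with strong gaussian noise.

Random speckle covers the whole image, including the flat background.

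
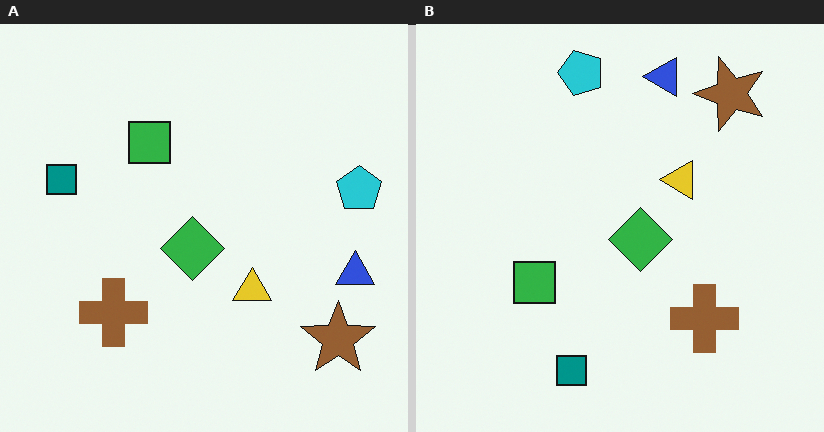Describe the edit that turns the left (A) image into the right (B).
This is the original image rotated 90° counter-clockwise.

The brown star sits in the bottom-right of the left (A) image and the top-right of the right (B) — consistent with a whole-image 90° counter-clockwise rotation.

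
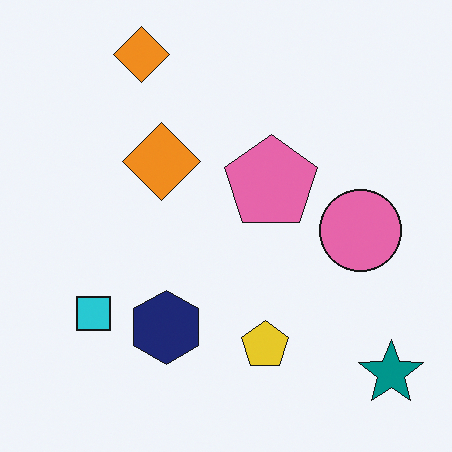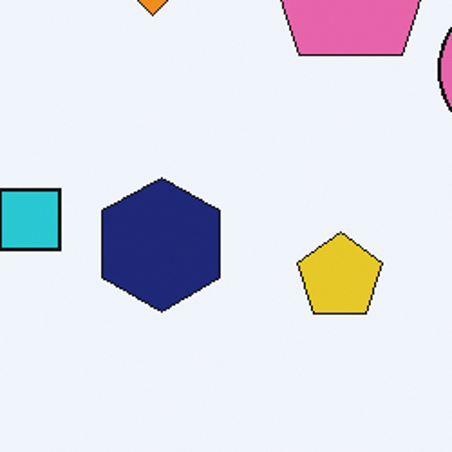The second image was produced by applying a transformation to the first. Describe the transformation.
The transformation is: cropped tightly and scaled back up.

The visible shapes are larger and the field of view is narrower; shapes near the original edges may be partly or wholly outside the frame — a crop-and-rescale.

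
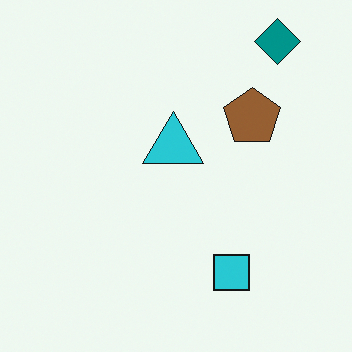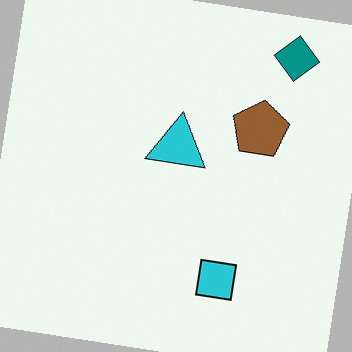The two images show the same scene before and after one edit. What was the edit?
It was rotated clockwise by a small amount.

Every shape is tilted by the same angle and the image corners show triangular fill wedges — a whole-image rotation by a non-right angle.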